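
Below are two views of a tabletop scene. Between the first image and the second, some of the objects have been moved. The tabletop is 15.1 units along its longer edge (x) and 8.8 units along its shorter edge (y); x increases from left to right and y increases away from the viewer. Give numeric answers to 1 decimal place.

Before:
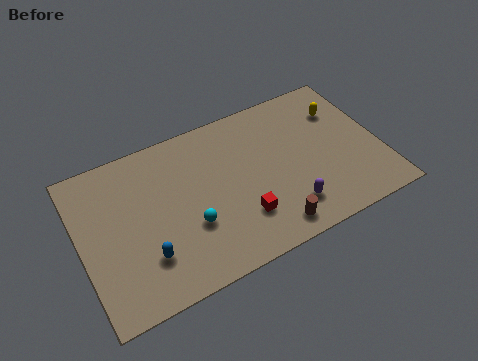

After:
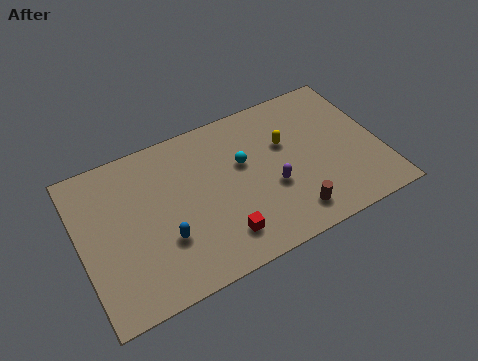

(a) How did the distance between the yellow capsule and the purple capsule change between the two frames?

-3.2

Before: roughly 5.6 units apart; after: 2.4. That's 3.2 units closer together.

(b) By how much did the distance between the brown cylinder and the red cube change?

+1.7

They were about 1.8 units apart before and 3.5 after — 1.7 units further apart.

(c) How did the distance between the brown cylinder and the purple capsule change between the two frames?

+0.8

The distance was about 1.2 in the first image and 2.0 in the second, so they moved 0.8 units further apart.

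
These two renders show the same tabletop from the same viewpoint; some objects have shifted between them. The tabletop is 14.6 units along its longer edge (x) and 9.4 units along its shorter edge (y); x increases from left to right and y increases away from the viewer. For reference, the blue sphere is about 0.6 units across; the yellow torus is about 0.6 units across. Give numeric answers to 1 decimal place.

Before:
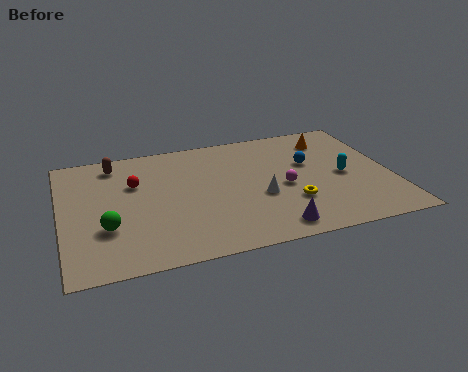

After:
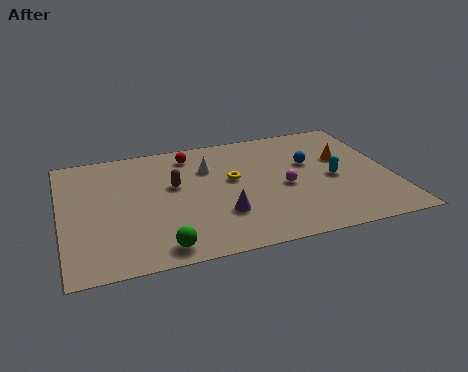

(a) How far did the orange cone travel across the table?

1.7

The orange cone moved from about (12.2, 7.5) to (12.6, 5.8), a distance of √(0.4² + 1.7²) ≈ 1.7.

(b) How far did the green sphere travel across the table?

3.0

The green sphere was near (1.9, 3.1) before and (4.1, 1.1) after, so it travelled √(2.2² + 2.0²) ≈ 3.0 units.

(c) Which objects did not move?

the magenta sphere and the blue sphere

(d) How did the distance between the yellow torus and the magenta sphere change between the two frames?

+1.2

Before: roughly 1.3 units apart; after: 2.5. That's 1.2 units further apart.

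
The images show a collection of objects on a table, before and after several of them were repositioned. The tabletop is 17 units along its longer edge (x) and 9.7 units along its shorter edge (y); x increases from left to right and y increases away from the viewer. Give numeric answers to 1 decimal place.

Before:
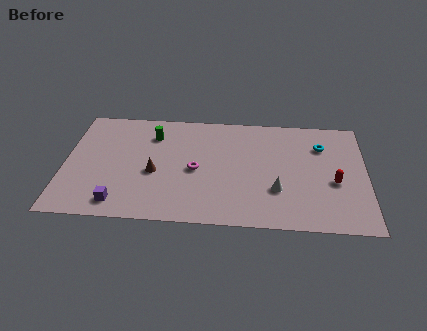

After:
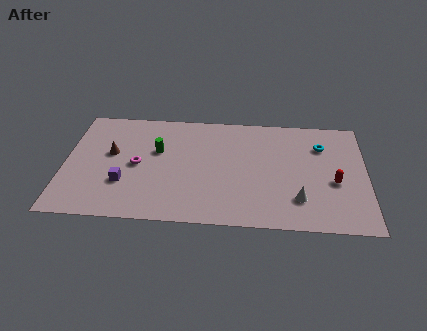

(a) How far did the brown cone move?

2.9

From (5.1, 4.1) to (2.6, 5.6), the brown cone covered √(2.5² + 1.5²) ≈ 2.9 units.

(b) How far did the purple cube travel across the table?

1.7

The purple cube moved from about (3.2, 1.4) to (3.4, 3.1), a distance of √(0.2² + 1.7²) ≈ 1.7.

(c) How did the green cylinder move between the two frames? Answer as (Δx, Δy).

(0.3, -1.4)

The green cylinder started near (4.9, 7.4) and ended near (5.2, 6.0).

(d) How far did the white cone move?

1.4

The white cone moved from about (12.0, 3.1) to (13.2, 2.4), a distance of √(1.2² + 0.7²) ≈ 1.4.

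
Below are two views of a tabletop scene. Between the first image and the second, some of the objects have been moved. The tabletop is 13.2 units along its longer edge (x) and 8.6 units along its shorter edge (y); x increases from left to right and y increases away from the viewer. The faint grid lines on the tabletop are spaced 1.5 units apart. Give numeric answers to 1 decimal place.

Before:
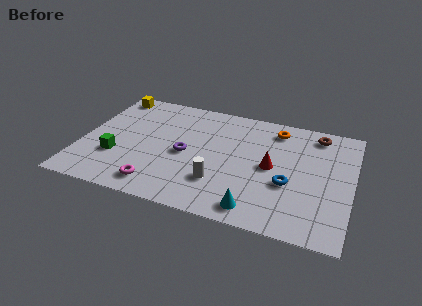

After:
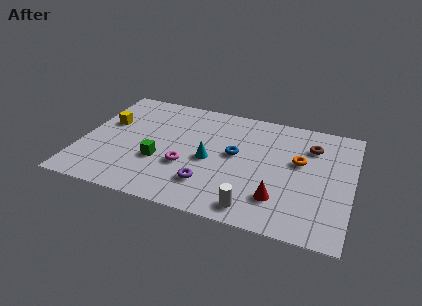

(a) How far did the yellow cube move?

2.3

The yellow cube moved from about (1.0, 7.6) to (1.1, 5.3), a distance of √(0.1² + 2.3²) ≈ 2.3.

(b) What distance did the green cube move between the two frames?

2.1

From (1.8, 2.8) to (3.9, 3.1), the green cube covered √(2.1² + 0.3²) ≈ 2.1 units.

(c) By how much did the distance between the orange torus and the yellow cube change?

+1.2

The distance was about 8.3 in the first image and 9.5 in the second, so they moved 1.2 units further apart.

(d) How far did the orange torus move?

2.5

The orange torus moved from about (9.3, 7.2) to (10.6, 5.1), a distance of √(1.3² + 2.1²) ≈ 2.5.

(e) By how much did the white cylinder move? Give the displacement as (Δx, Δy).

(1.8, -1.3)

The white cylinder started near (6.9, 2.4) and ended near (8.7, 1.1).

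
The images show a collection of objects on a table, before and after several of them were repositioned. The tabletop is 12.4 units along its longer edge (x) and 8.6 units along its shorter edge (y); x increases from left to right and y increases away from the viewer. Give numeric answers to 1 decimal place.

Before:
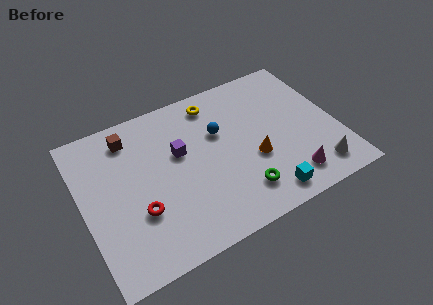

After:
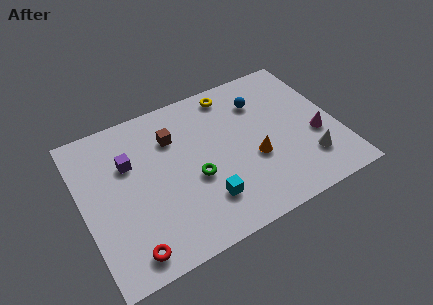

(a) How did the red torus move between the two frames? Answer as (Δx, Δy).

(-0.7, -1.8)

From the two frames, the red torus sits at roughly (2.5, 2.9) before and (1.8, 1.1) after.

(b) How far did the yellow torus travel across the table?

0.9

The yellow torus was near (6.8, 7.3) before and (7.7, 7.5) after, so it travelled √(0.9² + 0.2²) ≈ 0.9 units.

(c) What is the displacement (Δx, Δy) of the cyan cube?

(-2.8, 1.0)

The cyan cube was at about (8.4, 1.1) and moved to about (5.6, 2.1).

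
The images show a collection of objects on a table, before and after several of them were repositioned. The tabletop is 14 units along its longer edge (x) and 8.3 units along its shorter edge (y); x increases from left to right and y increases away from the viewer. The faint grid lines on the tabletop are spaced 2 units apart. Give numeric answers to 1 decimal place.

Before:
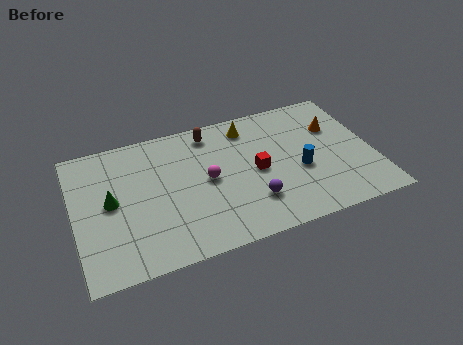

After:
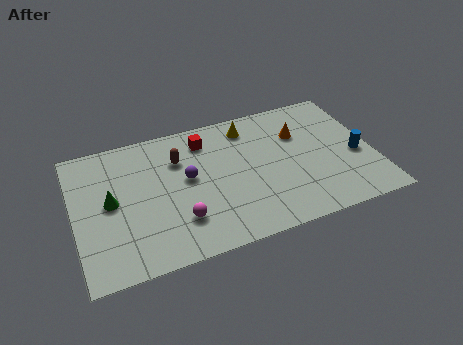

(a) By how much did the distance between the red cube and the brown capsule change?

-2.1

The distance was about 3.6 in the first image and 1.5 in the second, so they moved 2.1 units closer together.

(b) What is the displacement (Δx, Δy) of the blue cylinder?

(2.7, 0.1)

From the two frames, the blue cylinder sits at roughly (10.5, 3.4) before and (13.2, 3.5) after.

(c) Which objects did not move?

the yellow cone and the green cone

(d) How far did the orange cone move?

1.7

The orange cone was near (12.4, 5.6) before and (10.7, 5.7) after, so it travelled √(1.7² + 0.1²) ≈ 1.7 units.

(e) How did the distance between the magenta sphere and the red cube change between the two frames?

+2.5

They were about 2.3 units apart before and 4.8 after — 2.5 units further apart.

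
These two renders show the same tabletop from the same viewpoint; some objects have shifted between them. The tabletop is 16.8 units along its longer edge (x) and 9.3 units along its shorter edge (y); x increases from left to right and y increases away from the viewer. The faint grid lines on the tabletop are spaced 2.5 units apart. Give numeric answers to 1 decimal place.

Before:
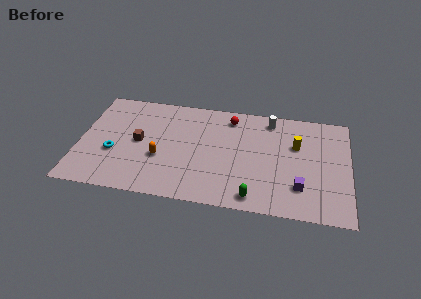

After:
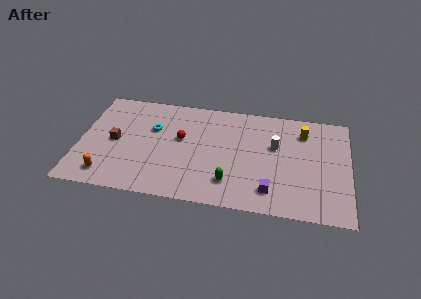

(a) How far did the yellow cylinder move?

1.3

The yellow cylinder was near (13.5, 6.0) before and (13.9, 7.2) after, so it travelled √(0.4² + 1.2²) ≈ 1.3 units.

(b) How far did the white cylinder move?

2.3

The white cylinder was near (11.8, 8.0) before and (12.2, 5.7) after, so it travelled √(0.4² + 2.3²) ≈ 2.3 units.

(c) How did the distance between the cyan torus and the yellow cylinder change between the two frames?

-2.1

Before: roughly 11.6 units apart; after: 9.5. That's 2.1 units closer together.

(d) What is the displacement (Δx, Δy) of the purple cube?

(-1.8, -0.6)

The purple cube was at about (13.8, 2.4) and moved to about (12.0, 1.8).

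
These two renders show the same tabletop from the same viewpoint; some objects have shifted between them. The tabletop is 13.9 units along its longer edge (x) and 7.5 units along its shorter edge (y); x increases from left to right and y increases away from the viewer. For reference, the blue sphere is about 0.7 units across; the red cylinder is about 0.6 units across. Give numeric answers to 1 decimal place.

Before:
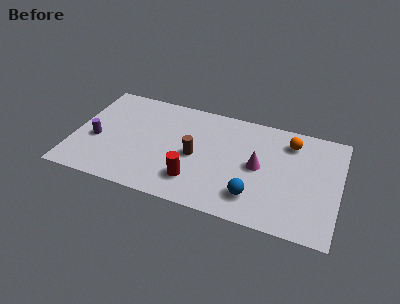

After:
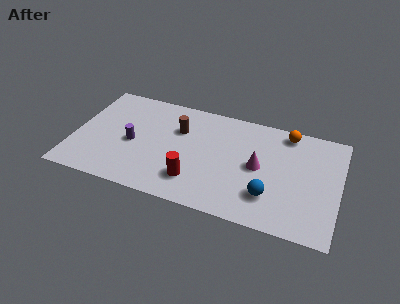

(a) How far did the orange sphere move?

0.6

From (11.2, 6.0) to (11.0, 6.6), the orange sphere covered √(0.2² + 0.6²) ≈ 0.6 units.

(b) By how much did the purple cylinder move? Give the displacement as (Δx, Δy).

(1.9, 0.3)

The purple cylinder started near (1.2, 3.1) and ended near (3.1, 3.4).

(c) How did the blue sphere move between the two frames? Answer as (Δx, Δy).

(0.8, 0.3)

From the two frames, the blue sphere sits at roughly (9.6, 1.7) before and (10.4, 2.0) after.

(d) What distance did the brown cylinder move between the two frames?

1.9

The brown cylinder moved from about (6.4, 3.5) to (5.4, 5.1), a distance of √(1.0² + 1.6²) ≈ 1.9.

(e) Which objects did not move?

the red cylinder and the magenta cone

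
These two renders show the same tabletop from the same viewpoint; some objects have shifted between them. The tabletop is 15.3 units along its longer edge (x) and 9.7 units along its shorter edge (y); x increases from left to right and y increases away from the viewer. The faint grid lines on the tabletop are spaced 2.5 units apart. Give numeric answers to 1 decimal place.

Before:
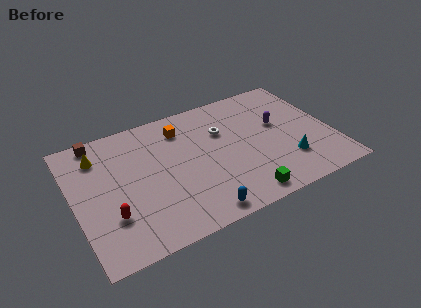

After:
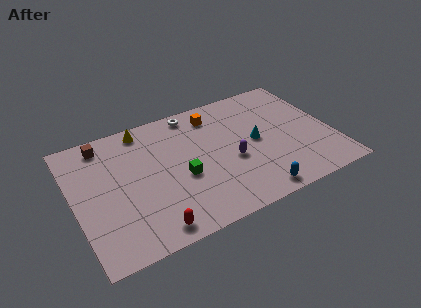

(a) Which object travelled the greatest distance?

the green cube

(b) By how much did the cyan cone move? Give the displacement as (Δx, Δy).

(-1.6, 2.3)

The cyan cone was at about (12.4, 2.6) and moved to about (10.8, 4.9).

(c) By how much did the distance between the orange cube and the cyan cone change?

-3.9

The distance was about 7.6 in the first image and 3.7 in the second, so they moved 3.9 units closer together.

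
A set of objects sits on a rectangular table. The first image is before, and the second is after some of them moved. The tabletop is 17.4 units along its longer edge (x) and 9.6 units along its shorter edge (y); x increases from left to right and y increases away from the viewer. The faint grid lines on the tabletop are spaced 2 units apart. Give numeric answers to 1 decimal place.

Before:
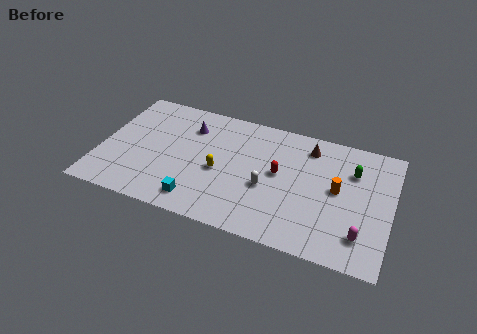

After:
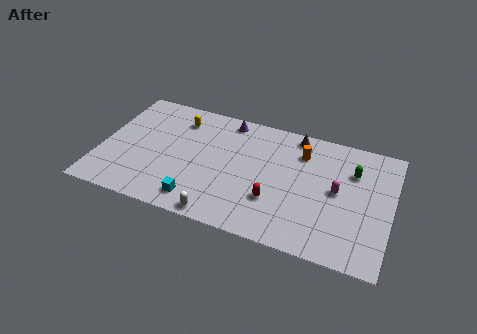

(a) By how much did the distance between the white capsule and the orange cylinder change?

+3.5

Before: roughly 4.3 units apart; after: 7.8. That's 3.5 units further apart.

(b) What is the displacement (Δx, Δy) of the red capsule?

(-0.1, -2.2)

The red capsule started near (10.7, 5.2) and ended near (10.6, 3.0).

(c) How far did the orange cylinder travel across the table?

3.2

From (14.2, 5.1) to (11.9, 7.3), the orange cylinder covered √(2.3² + 2.2²) ≈ 3.2 units.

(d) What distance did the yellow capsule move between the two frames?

4.4

From (7.2, 4.2) to (4.4, 7.6), the yellow capsule covered √(2.8² + 3.4²) ≈ 4.4 units.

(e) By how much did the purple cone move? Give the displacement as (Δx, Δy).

(2.2, 1.3)

The purple cone started near (5.1, 7.2) and ended near (7.3, 8.5).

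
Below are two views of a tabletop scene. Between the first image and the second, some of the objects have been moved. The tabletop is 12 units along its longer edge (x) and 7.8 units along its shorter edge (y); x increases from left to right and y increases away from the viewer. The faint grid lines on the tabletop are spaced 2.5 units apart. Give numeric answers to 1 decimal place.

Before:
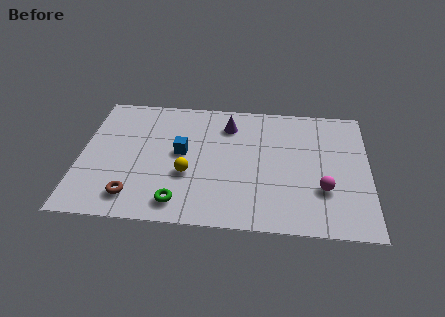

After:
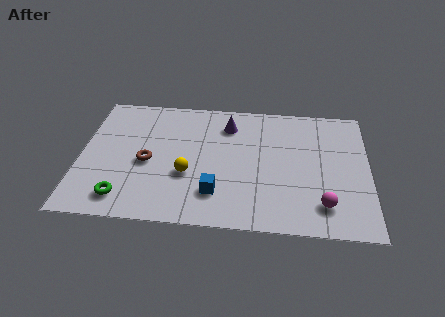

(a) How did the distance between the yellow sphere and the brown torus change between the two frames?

-0.9

Before: roughly 2.7 units apart; after: 1.8. That's 0.9 units closer together.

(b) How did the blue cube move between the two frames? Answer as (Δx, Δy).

(1.5, -2.3)

The blue cube started near (4.2, 4.2) and ended near (5.7, 1.9).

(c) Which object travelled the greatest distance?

the blue cube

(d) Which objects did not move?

the purple cone and the yellow sphere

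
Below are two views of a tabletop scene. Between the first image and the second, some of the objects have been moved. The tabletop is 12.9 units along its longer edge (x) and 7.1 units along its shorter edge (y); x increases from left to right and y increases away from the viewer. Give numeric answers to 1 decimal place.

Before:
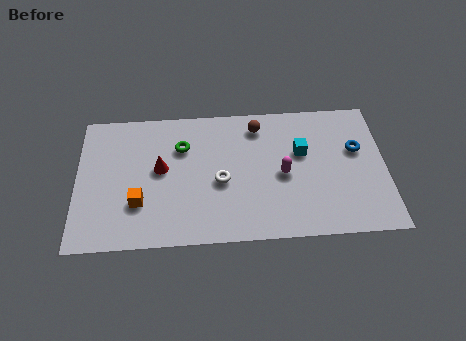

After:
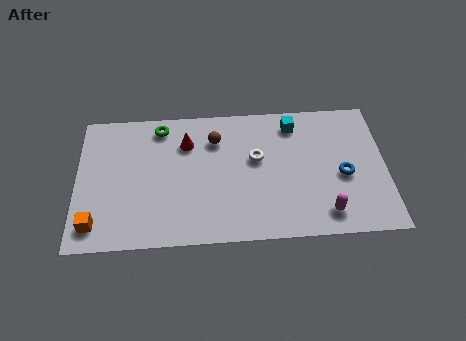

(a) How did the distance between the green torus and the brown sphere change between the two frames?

-0.9

They were about 3.3 units apart before and 2.4 after — 0.9 units closer together.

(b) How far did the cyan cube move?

1.5

The cyan cube was near (9.4, 4.4) before and (9.1, 5.9) after, so it travelled √(0.3² + 1.5²) ≈ 1.5 units.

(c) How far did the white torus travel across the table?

1.9

The white torus moved from about (6.0, 3.1) to (7.5, 4.2), a distance of √(1.5² + 1.1²) ≈ 1.9.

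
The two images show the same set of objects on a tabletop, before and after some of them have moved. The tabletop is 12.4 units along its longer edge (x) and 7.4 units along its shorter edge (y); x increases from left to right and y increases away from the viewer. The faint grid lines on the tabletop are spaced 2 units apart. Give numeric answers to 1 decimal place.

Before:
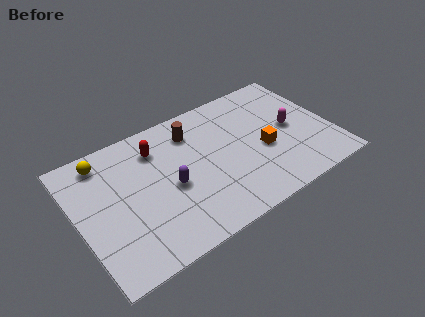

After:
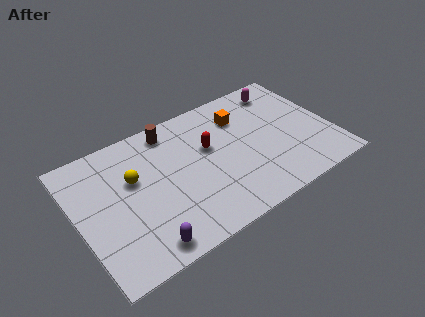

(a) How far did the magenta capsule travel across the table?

2.5

The magenta capsule was near (10.5, 3.7) before and (10.5, 6.2) after, so it travelled √(0.0² + 2.5²) ≈ 2.5 units.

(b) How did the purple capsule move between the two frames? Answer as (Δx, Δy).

(-1.7, -2.4)

The purple capsule was at about (4.4, 3.3) and moved to about (2.7, 0.9).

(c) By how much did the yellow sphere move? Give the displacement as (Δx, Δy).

(1.2, -1.7)

The yellow sphere started near (1.6, 6.3) and ended near (2.8, 4.6).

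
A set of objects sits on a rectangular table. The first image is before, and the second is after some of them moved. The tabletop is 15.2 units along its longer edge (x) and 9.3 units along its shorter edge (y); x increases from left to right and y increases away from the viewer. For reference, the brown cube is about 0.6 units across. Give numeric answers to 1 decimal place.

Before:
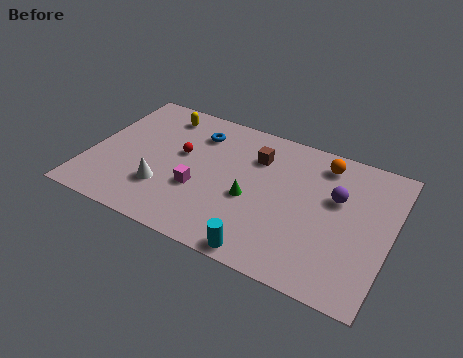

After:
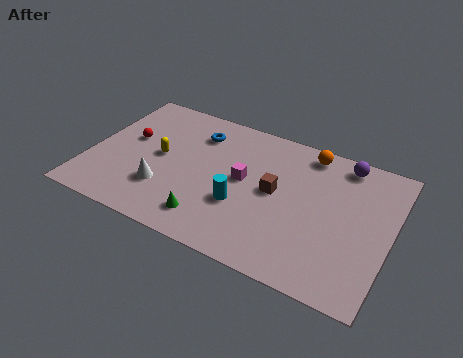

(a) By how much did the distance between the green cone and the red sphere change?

+1.9

Before: roughly 4.1 units apart; after: 6.0. That's 1.9 units further apart.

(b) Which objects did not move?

the white cone and the blue torus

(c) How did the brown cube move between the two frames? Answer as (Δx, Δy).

(1.2, -1.9)

The brown cube started near (8.2, 6.8) and ended near (9.4, 4.9).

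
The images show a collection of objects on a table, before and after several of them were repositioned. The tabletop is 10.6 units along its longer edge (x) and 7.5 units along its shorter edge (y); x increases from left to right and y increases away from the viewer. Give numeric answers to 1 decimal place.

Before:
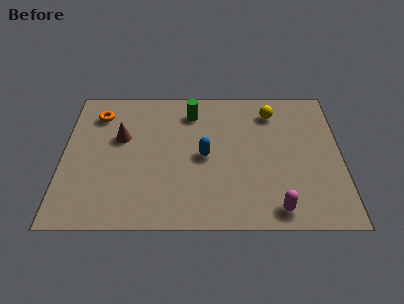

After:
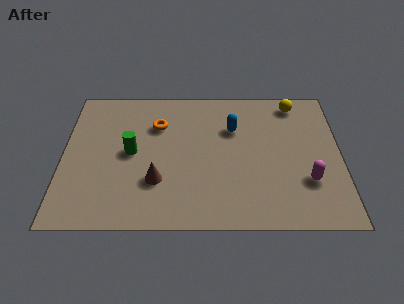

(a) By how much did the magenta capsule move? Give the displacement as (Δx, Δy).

(1.2, 1.4)

The magenta capsule started near (8.1, 0.9) and ended near (9.3, 2.3).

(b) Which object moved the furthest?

the green cylinder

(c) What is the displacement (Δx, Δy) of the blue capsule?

(1.1, 1.5)

The blue capsule started near (5.4, 3.6) and ended near (6.5, 5.1).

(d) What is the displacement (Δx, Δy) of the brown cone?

(1.4, -2.3)

From the two frames, the brown cone sits at roughly (2.2, 4.6) before and (3.6, 2.3) after.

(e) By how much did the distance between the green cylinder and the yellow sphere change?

+3.8

Before: roughly 3.1 units apart; after: 6.9. That's 3.8 units further apart.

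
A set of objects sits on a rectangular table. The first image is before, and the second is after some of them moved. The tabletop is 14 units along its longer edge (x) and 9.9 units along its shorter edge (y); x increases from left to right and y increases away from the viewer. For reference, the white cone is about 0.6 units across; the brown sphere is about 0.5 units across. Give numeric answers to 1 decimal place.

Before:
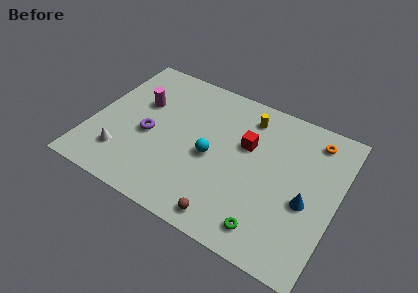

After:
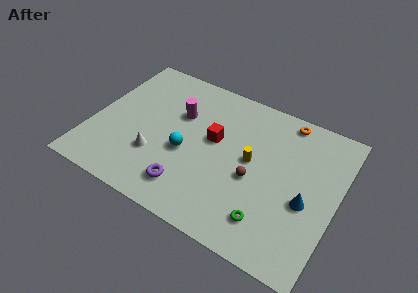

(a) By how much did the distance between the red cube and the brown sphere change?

-2.2

The distance was about 5.1 in the first image and 2.9 in the second, so they moved 2.2 units closer together.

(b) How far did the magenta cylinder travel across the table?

2.2

From (2.5, 6.3) to (4.7, 6.5), the magenta cylinder covered √(2.2² + 0.2²) ≈ 2.2 units.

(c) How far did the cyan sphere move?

1.5

The cyan sphere was near (6.9, 4.5) before and (5.5, 4.1) after, so it travelled √(1.4² + 0.4²) ≈ 1.5 units.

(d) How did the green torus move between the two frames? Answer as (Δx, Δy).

(0.0, 0.5)

The green torus was at about (10.6, 1.5) and moved to about (10.6, 2.0).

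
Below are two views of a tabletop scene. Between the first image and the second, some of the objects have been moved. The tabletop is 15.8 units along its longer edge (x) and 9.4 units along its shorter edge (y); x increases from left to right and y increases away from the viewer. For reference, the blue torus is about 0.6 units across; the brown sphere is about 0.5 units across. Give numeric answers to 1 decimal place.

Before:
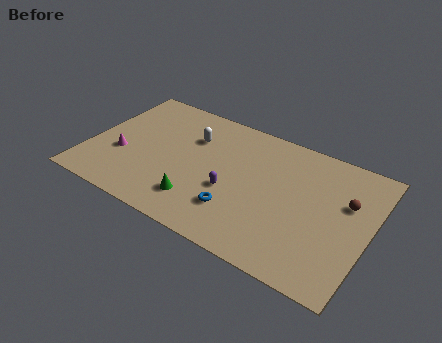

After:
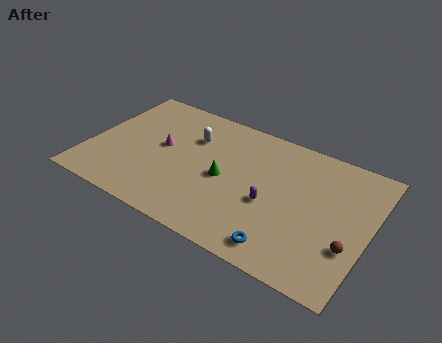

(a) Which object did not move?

the white capsule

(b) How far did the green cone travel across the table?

2.5

The green cone moved from about (6.6, 2.1) to (7.7, 4.4), a distance of √(1.1² + 2.3²) ≈ 2.5.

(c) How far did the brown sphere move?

2.9

The brown sphere moved from about (14.4, 6.0) to (14.9, 3.1), a distance of √(0.5² + 2.9²) ≈ 2.9.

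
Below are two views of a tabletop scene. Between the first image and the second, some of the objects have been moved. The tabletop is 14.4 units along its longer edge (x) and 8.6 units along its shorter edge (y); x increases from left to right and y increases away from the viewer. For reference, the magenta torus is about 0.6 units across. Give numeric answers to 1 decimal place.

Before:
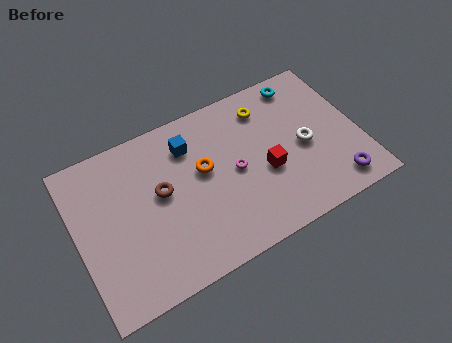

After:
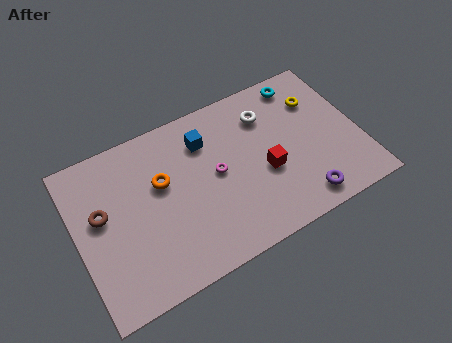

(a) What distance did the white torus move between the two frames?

3.0

The white torus moved from about (11.6, 4.0) to (10.0, 6.5), a distance of √(1.6² + 2.5²) ≈ 3.0.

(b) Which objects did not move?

the red cube and the cyan torus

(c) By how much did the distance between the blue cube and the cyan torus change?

-0.8

The distance was about 6.1 in the first image and 5.3 in the second, so they moved 0.8 units closer together.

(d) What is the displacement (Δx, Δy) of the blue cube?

(0.8, -0.1)

The blue cube was at about (6.0, 6.6) and moved to about (6.8, 6.5).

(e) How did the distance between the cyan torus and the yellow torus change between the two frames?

-0.7

The distance was about 2.1 in the first image and 1.4 in the second, so they moved 0.7 units closer together.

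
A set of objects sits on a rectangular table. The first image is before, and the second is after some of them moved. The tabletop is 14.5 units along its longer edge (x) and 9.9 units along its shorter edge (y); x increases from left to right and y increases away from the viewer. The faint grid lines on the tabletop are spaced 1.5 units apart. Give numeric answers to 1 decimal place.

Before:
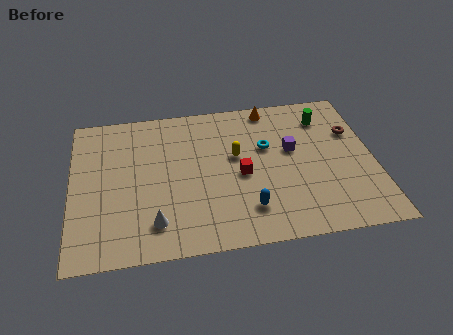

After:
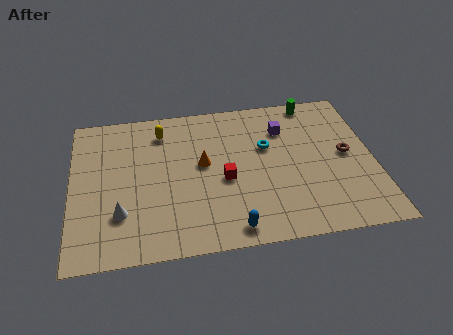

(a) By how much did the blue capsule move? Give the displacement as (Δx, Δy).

(-0.8, -1.1)

The blue capsule started near (8.3, 2.2) and ended near (7.5, 1.1).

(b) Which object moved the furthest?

the orange cone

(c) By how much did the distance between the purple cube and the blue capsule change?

+2.5

They were about 4.3 units apart before and 6.8 after — 2.5 units further apart.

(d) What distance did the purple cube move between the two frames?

1.5

The purple cube moved from about (10.6, 5.8) to (10.3, 7.3), a distance of √(0.3² + 1.5²) ≈ 1.5.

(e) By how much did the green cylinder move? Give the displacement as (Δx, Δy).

(-0.5, 1.2)

From the two frames, the green cylinder sits at roughly (12.3, 7.8) before and (11.8, 9.0) after.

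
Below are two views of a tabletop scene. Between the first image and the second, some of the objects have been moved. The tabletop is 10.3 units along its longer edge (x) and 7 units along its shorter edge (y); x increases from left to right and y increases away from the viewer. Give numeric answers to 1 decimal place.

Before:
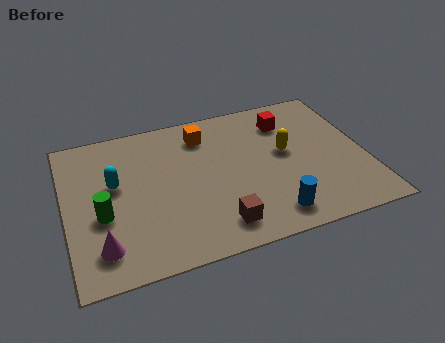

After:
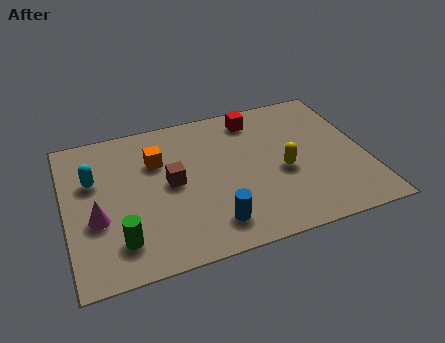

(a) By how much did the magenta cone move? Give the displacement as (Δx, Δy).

(-0.1, 1.3)

From the two frames, the magenta cone sits at roughly (1.1, 1.4) before and (1.0, 2.7) after.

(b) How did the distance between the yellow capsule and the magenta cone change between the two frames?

-0.6

They were about 7.0 units apart before and 6.4 after — 0.6 units closer together.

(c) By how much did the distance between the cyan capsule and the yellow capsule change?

+0.7

Before: roughly 5.9 units apart; after: 6.6. That's 0.7 units further apart.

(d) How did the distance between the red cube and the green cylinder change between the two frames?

-0.4

The distance was about 7.1 in the first image and 6.7 in the second, so they moved 0.4 units closer together.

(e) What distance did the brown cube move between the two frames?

2.8

The brown cube was near (5.0, 1.2) before and (3.6, 3.6) after, so it travelled √(1.4² + 2.4²) ≈ 2.8 units.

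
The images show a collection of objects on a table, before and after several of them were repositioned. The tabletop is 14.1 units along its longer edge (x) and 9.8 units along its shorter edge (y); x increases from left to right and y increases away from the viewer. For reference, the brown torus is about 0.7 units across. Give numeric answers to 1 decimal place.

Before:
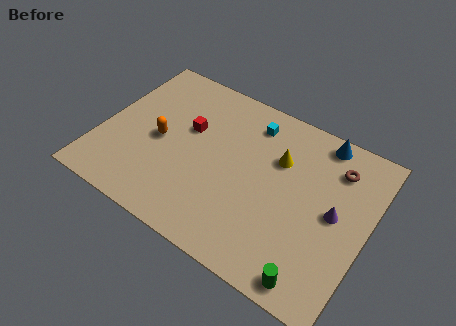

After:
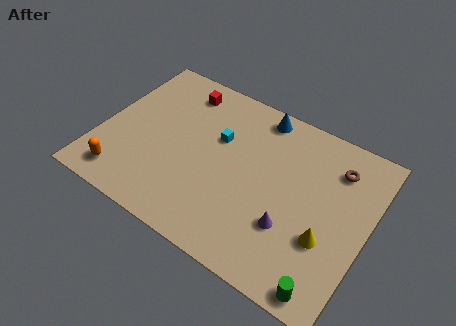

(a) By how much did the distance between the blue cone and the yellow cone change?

+4.0

Before: roughly 2.9 units apart; after: 6.9. That's 4.0 units further apart.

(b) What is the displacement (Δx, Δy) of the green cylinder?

(0.7, -0.1)

The green cylinder was at about (12.0, 1.0) and moved to about (12.7, 0.9).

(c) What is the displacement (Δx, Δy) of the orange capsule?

(-1.4, -3.1)

The orange capsule was at about (3.1, 4.6) and moved to about (1.7, 1.5).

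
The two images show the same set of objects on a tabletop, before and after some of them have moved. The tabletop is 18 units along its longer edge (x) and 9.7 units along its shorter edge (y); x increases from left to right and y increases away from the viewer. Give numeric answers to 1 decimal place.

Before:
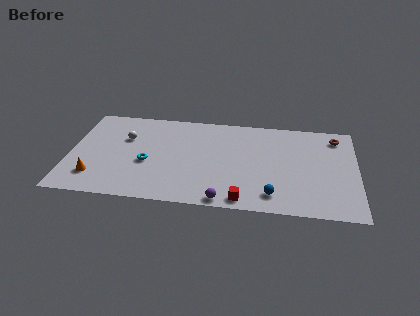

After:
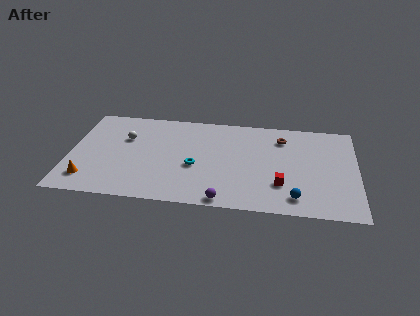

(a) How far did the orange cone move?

0.5

The orange cone was near (1.7, 2.2) before and (1.3, 1.9) after, so it travelled √(0.4² + 0.3²) ≈ 0.5 units.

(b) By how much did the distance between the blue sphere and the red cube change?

-0.4

The distance was about 1.9 in the first image and 1.5 in the second, so they moved 0.4 units closer together.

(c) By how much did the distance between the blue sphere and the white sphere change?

+1.3

They were about 10.5 units apart before and 11.8 after — 1.3 units further apart.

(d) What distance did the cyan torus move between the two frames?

3.0

The cyan torus moved from about (4.9, 4.0) to (7.9, 4.0), a distance of √(3.0² + 0.0²) ≈ 3.0.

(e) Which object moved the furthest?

the brown torus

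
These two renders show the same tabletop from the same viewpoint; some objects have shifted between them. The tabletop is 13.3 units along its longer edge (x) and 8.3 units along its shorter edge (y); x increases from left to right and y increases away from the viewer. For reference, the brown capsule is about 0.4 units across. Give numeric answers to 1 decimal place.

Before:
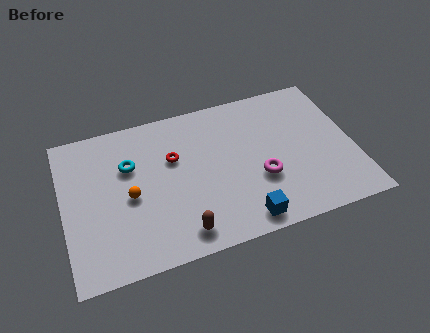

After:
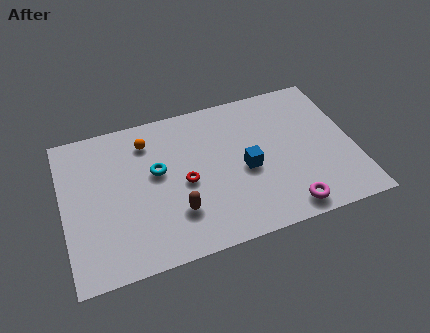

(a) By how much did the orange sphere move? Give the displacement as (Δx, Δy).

(1.0, 2.8)

The orange sphere started near (3.0, 3.8) and ended near (4.0, 6.6).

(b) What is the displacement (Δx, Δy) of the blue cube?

(0.4, 2.7)

The blue cube was at about (7.9, 1.0) and moved to about (8.3, 3.7).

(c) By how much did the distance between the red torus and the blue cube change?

-2.3

They were about 5.1 units apart before and 2.8 after — 2.3 units closer together.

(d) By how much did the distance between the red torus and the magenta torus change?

+0.8

The distance was about 4.4 in the first image and 5.2 in the second, so they moved 0.8 units further apart.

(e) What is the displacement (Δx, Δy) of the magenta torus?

(1.0, -2.0)

The magenta torus started near (8.9, 3.0) and ended near (9.9, 1.0).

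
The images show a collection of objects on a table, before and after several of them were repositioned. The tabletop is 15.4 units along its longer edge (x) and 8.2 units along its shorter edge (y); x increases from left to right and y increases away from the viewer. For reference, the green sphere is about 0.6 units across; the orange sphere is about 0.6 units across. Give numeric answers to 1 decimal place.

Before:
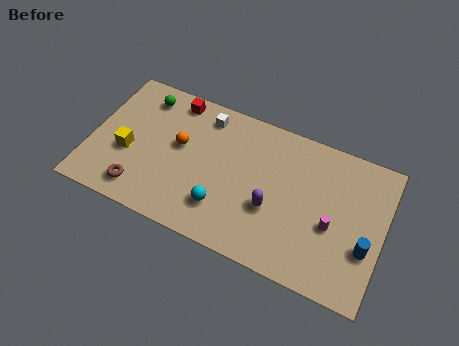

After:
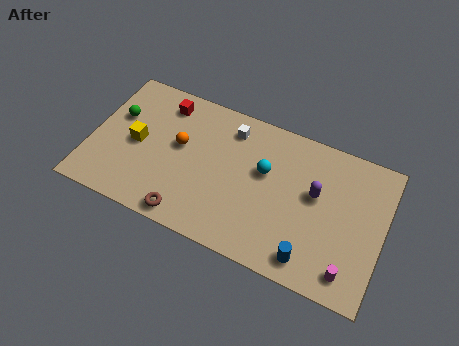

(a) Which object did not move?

the orange sphere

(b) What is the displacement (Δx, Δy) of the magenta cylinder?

(1.1, -2.1)

The magenta cylinder started near (12.8, 3.4) and ended near (13.9, 1.3).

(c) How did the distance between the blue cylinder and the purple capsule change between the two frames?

-1.3

The distance was about 4.9 in the first image and 3.6 in the second, so they moved 1.3 units closer together.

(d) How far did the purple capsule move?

2.7

The purple capsule was near (9.7, 3.1) before and (11.8, 4.8) after, so it travelled √(2.1² + 1.7²) ≈ 2.7 units.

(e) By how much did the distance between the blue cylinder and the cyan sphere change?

-2.7

Before: roughly 7.4 units apart; after: 4.7. That's 2.7 units closer together.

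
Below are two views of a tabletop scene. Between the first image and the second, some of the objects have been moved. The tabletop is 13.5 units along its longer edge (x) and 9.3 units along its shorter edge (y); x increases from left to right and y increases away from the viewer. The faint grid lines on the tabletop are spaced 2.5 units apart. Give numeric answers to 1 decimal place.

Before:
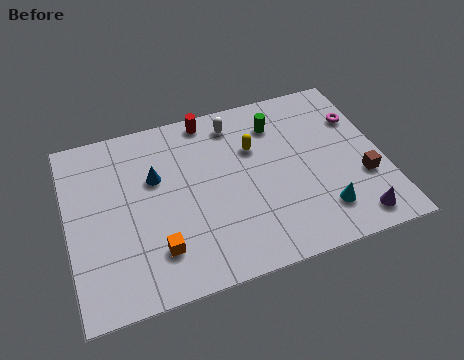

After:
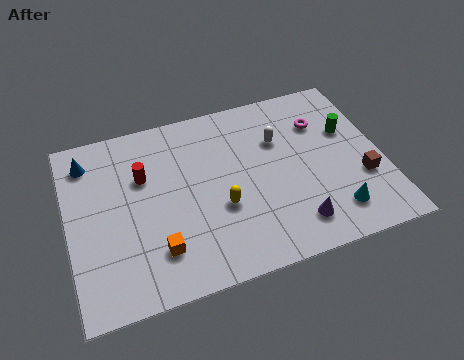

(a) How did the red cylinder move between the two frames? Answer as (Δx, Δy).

(-3.0, -2.3)

The red cylinder started near (6.3, 8.4) and ended near (3.3, 6.1).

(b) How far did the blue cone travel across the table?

3.3

The blue cone was near (3.8, 5.9) before and (1.0, 7.6) after, so it travelled √(2.8² + 1.7²) ≈ 3.3 units.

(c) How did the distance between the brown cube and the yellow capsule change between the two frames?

+0.8

The distance was about 5.3 in the first image and 6.1 in the second, so they moved 0.8 units further apart.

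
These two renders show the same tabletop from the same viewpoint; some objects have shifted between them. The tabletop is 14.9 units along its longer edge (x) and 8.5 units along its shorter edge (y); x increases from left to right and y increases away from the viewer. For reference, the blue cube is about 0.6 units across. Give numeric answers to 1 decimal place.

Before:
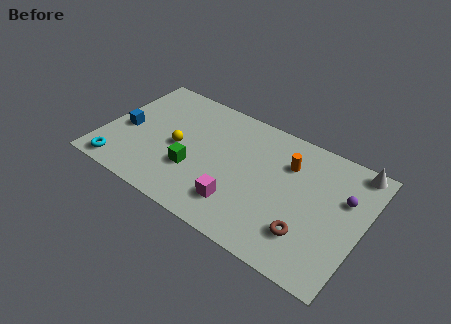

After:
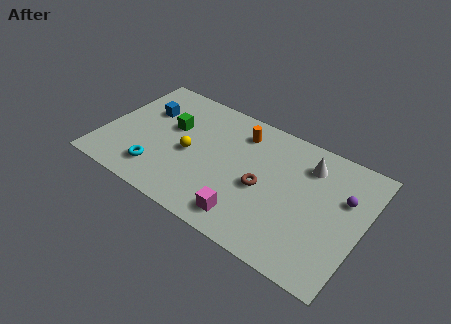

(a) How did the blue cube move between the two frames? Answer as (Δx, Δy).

(0.9, 1.9)

The blue cube was at about (1.2, 3.8) and moved to about (2.1, 5.7).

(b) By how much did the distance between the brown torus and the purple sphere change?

+1.0

Before: roughly 3.7 units apart; after: 4.7. That's 1.0 units further apart.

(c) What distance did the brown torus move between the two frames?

3.2

The brown torus was near (12.1, 2.2) before and (9.3, 3.8) after, so it travelled √(2.8² + 1.6²) ≈ 3.2 units.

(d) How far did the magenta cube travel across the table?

0.8

The magenta cube was near (8.2, 2.0) before and (8.8, 1.4) after, so it travelled √(0.6² + 0.6²) ≈ 0.8 units.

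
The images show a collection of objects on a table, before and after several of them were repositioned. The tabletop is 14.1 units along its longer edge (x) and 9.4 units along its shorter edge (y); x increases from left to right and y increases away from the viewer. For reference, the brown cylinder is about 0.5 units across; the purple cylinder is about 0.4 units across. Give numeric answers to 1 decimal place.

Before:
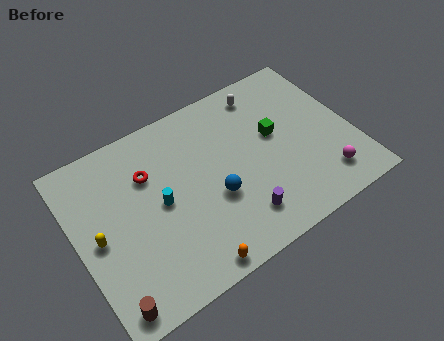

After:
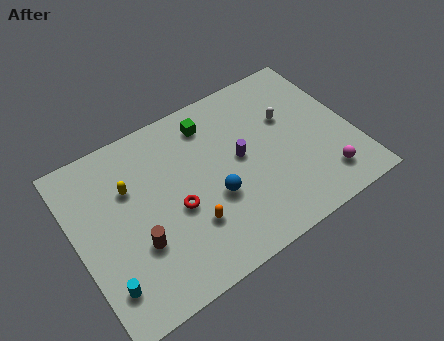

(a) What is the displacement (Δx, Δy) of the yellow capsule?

(1.9, 1.8)

The yellow capsule was at about (1.0, 4.5) and moved to about (2.9, 6.3).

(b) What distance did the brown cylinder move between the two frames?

2.8

The brown cylinder was near (1.0, 1.0) before and (2.8, 3.2) after, so it travelled √(1.8² + 2.2²) ≈ 2.8 units.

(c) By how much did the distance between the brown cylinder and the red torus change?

-4.0

They were about 6.2 units apart before and 2.2 after — 4.0 units closer together.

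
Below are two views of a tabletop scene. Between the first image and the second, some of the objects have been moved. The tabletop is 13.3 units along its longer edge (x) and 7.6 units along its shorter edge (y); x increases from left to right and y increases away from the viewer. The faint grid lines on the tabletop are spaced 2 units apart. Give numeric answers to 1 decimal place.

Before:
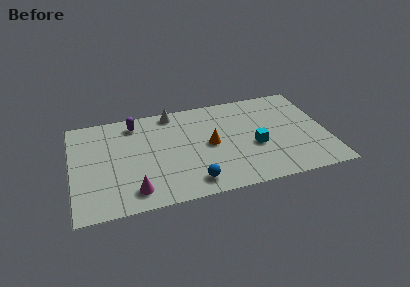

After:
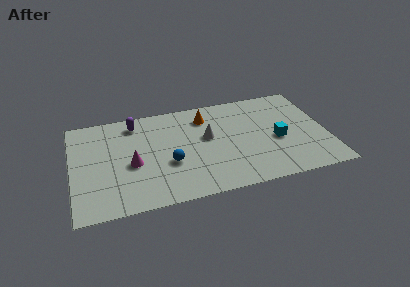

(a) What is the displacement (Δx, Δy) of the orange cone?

(-0.1, 2.2)

The orange cone started near (7.2, 3.8) and ended near (7.1, 6.0).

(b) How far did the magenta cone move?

2.0

From (3.1, 1.3) to (3.1, 3.3), the magenta cone covered √(0.0² + 2.0²) ≈ 2.0 units.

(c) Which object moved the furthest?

the white cone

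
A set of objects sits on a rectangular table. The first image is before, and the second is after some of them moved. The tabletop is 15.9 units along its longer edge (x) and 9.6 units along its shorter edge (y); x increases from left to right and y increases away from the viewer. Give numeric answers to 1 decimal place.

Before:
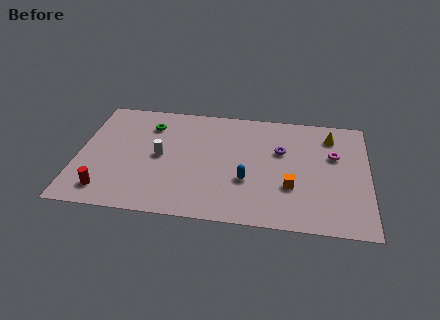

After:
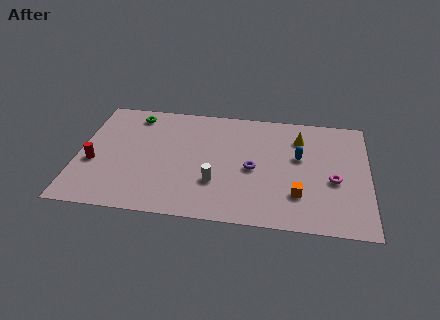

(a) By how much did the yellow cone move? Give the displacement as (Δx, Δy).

(-1.7, -0.4)

The yellow cone started near (13.8, 7.7) and ended near (12.1, 7.3).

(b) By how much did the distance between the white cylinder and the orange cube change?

-2.9

They were about 7.4 units apart before and 4.5 after — 2.9 units closer together.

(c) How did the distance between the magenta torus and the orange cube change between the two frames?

-1.3

They were about 3.7 units apart before and 2.4 after — 1.3 units closer together.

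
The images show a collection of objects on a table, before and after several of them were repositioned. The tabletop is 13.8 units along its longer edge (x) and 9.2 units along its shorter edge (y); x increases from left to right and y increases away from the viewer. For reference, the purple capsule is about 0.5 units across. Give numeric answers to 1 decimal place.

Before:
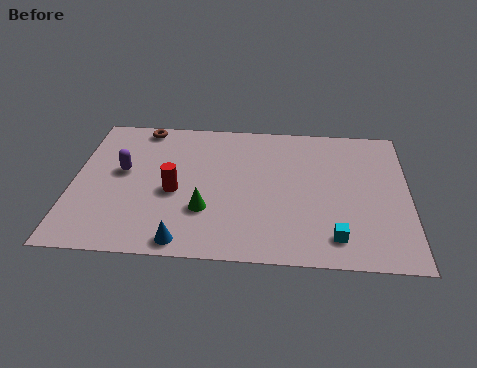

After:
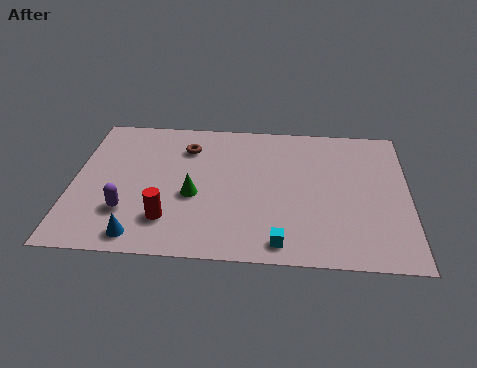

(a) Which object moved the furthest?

the purple capsule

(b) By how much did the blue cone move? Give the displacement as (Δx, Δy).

(-1.8, 0.2)

The blue cone started near (4.7, 0.9) and ended near (2.9, 1.1).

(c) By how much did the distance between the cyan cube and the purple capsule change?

-3.0

Before: roughly 9.5 units apart; after: 6.5. That's 3.0 units closer together.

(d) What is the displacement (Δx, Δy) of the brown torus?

(1.9, -1.3)

The brown torus started near (2.7, 8.3) and ended near (4.6, 7.0).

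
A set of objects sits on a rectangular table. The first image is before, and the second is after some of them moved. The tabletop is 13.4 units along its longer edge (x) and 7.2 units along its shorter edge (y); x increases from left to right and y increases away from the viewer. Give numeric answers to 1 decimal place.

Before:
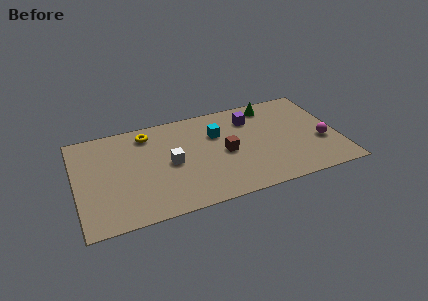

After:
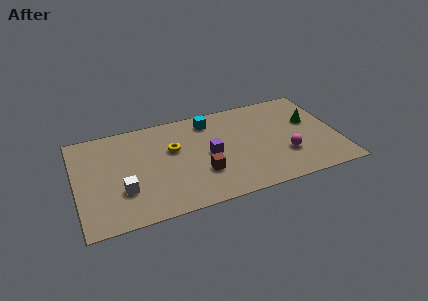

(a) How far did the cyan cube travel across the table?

1.1

The cyan cube moved from about (7.3, 4.9) to (7.0, 6.0), a distance of √(0.3² + 1.1²) ≈ 1.1.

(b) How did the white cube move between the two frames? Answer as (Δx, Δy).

(-2.5, -1.2)

The white cube started near (4.8, 3.5) and ended near (2.3, 2.3).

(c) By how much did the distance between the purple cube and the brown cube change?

-1.3

Before: roughly 2.6 units apart; after: 1.3. That's 1.3 units closer together.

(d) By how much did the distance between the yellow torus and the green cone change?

+0.7

Before: roughly 6.4 units apart; after: 7.1. That's 0.7 units further apart.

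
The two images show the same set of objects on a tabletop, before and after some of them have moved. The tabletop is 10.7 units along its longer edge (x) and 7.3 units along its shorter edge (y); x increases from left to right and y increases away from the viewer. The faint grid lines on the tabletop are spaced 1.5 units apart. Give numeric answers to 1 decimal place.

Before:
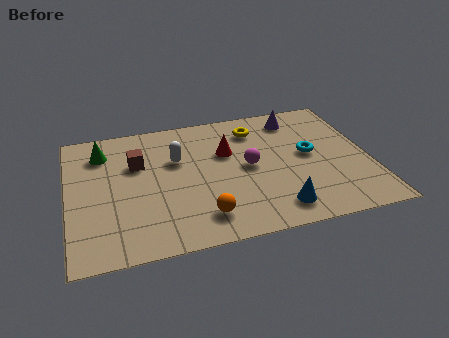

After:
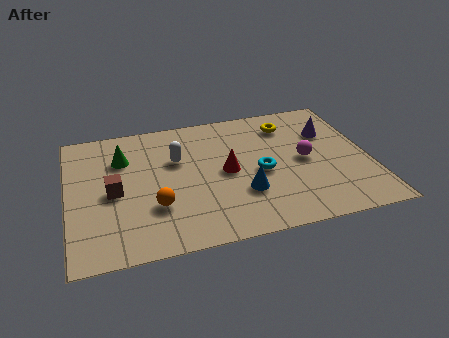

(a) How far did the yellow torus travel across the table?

1.2

The yellow torus moved from about (6.8, 5.8) to (8.0, 5.8), a distance of √(1.2² + 0.0²) ≈ 1.2.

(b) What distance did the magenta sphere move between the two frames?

2.0

From (6.4, 3.7) to (8.4, 3.6), the magenta sphere covered √(2.0² + 0.1²) ≈ 2.0 units.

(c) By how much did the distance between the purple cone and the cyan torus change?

+0.9

They were about 2.2 units apart before and 3.1 after — 0.9 units further apart.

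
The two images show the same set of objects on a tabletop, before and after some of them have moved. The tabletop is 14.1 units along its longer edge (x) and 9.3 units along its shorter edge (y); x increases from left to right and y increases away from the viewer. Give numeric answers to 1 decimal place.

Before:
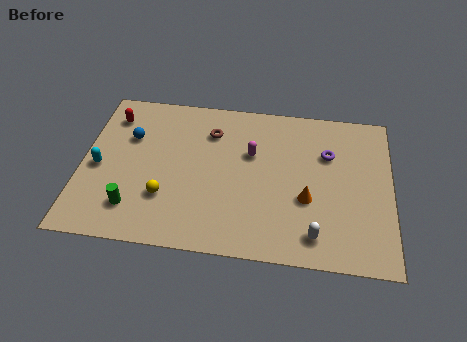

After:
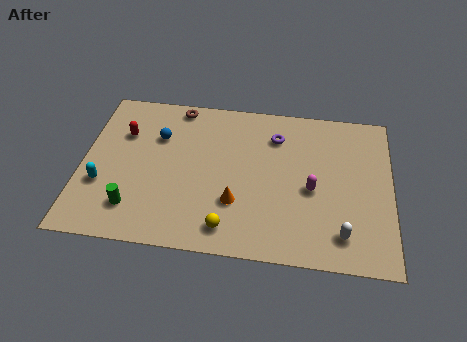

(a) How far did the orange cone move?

3.3

The orange cone moved from about (10.3, 3.5) to (7.1, 2.9), a distance of √(3.2² + 0.6²) ≈ 3.3.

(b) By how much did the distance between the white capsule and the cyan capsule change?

+0.7

They were about 10.3 units apart before and 11.0 after — 0.7 units further apart.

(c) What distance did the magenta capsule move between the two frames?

3.3

The magenta capsule was near (7.7, 5.9) before and (10.5, 4.1) after, so it travelled √(2.8² + 1.8²) ≈ 3.3 units.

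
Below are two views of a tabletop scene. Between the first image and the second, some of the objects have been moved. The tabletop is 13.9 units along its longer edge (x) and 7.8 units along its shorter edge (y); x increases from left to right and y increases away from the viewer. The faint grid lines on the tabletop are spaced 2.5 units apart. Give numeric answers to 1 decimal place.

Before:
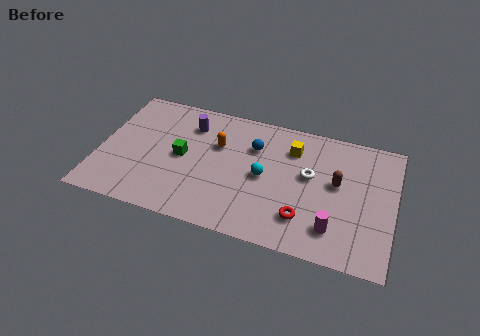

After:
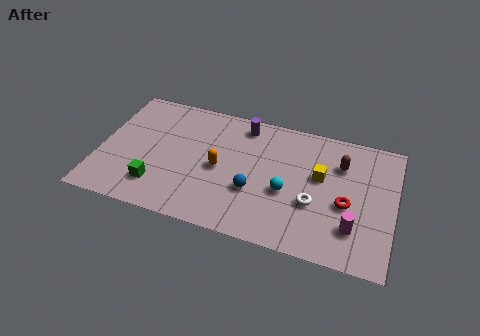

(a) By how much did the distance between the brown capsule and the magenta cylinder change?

+1.0

Before: roughly 2.7 units apart; after: 3.7. That's 1.0 units further apart.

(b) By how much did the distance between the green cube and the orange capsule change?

+1.4

Before: roughly 2.0 units apart; after: 3.4. That's 1.4 units further apart.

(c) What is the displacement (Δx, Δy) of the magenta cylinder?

(0.9, 0.3)

The magenta cylinder started near (11.2, 1.7) and ended near (12.1, 2.0).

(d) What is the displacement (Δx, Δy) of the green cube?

(-1.0, -2.1)

From the two frames, the green cube sits at roughly (3.9, 3.9) before and (2.9, 1.8) after.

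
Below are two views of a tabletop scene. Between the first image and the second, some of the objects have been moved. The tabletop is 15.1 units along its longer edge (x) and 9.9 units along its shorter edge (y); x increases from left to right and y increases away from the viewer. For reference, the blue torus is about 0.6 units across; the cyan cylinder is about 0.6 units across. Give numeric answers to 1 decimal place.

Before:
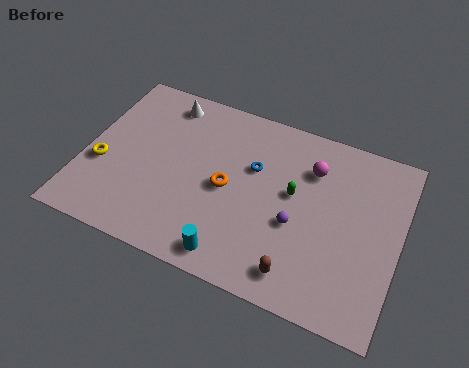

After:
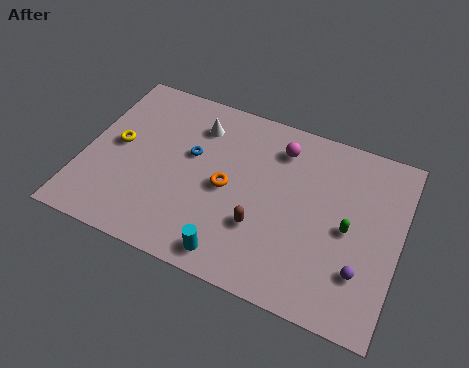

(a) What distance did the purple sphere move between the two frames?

3.5

From (10.3, 4.0) to (13.5, 2.7), the purple sphere covered √(3.2² + 1.3²) ≈ 3.5 units.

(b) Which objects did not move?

the cyan cylinder and the orange torus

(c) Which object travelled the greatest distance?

the purple sphere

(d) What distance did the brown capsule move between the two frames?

2.6

From (10.7, 1.5) to (8.7, 3.2), the brown capsule covered √(2.0² + 1.7²) ≈ 2.6 units.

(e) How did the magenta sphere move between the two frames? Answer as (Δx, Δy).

(-1.6, 0.6)

From the two frames, the magenta sphere sits at roughly (10.7, 7.3) before and (9.1, 7.9) after.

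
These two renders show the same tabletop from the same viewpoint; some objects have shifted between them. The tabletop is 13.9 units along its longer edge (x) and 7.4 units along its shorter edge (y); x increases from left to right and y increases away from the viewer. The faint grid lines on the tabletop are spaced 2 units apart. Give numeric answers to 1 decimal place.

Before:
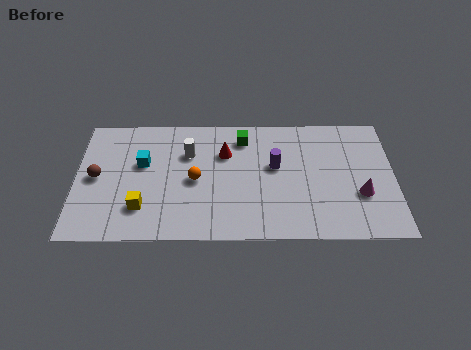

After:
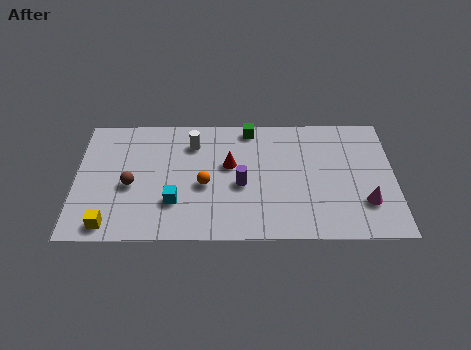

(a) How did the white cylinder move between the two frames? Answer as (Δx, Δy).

(0.2, 0.6)

The white cylinder started near (4.9, 5.1) and ended near (5.1, 5.7).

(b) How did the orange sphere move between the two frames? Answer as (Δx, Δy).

(0.4, -0.3)

From the two frames, the orange sphere sits at roughly (5.2, 3.5) before and (5.6, 3.2) after.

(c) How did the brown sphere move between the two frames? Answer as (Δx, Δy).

(1.5, -0.5)

The brown sphere was at about (0.9, 3.7) and moved to about (2.4, 3.2).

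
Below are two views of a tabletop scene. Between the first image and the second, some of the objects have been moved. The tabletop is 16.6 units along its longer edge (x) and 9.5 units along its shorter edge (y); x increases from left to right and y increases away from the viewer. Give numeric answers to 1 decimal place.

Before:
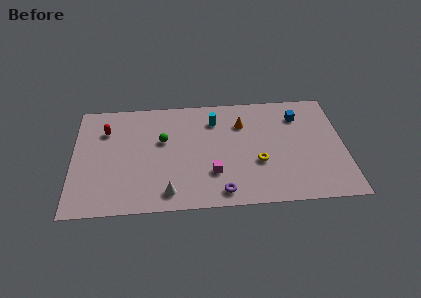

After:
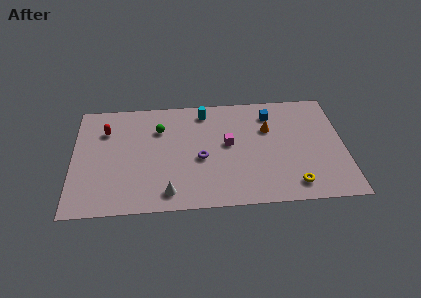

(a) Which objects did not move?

the white cone and the red capsule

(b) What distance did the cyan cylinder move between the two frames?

1.0

From (8.7, 7.3) to (8.1, 8.1), the cyan cylinder covered √(0.6² + 0.8²) ≈ 1.0 units.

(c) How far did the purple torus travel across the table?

3.1

The purple torus moved from about (9.0, 1.2) to (7.8, 4.1), a distance of √(1.2² + 2.9²) ≈ 3.1.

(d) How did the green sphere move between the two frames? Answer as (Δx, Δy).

(-0.2, 1.0)

From the two frames, the green sphere sits at roughly (5.5, 5.8) before and (5.3, 6.8) after.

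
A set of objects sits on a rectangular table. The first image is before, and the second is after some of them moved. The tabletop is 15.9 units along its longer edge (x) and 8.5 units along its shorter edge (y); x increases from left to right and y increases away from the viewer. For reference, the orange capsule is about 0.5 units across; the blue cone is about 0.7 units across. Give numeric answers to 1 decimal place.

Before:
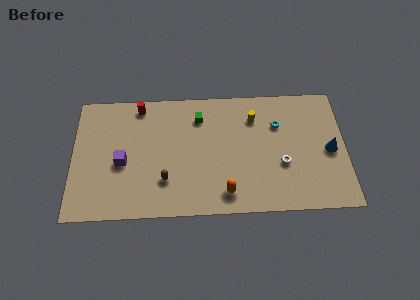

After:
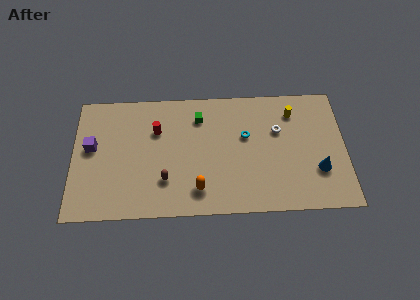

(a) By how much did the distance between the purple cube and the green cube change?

+1.2

The distance was about 5.4 in the first image and 6.6 in the second, so they moved 1.2 units further apart.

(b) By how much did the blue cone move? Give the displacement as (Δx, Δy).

(-0.7, -1.3)

The blue cone was at about (15.0, 4.0) and moved to about (14.3, 2.7).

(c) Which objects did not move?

the brown capsule and the green cube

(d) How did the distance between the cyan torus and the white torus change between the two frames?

-0.8

They were about 2.7 units apart before and 1.9 after — 0.8 units closer together.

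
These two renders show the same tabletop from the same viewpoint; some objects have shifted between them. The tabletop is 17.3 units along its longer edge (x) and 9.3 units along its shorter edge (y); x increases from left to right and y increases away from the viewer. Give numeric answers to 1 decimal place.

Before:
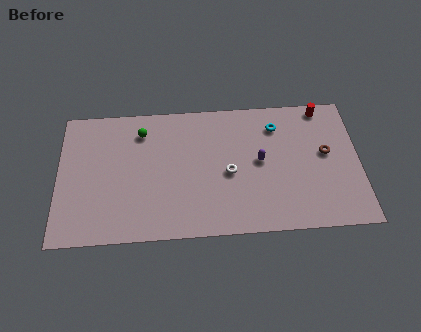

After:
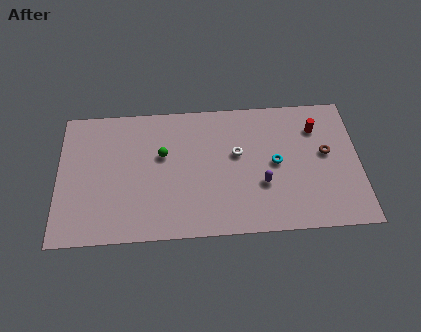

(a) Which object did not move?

the brown torus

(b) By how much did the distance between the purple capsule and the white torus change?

+0.7

Before: roughly 1.9 units apart; after: 2.6. That's 0.7 units further apart.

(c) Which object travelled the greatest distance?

the cyan torus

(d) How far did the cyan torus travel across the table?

2.6

From (12.6, 7.3) to (12.5, 4.7), the cyan torus covered √(0.1² + 2.6²) ≈ 2.6 units.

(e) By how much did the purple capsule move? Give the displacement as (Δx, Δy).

(0.1, -1.6)

From the two frames, the purple capsule sits at roughly (11.6, 4.9) before and (11.7, 3.3) after.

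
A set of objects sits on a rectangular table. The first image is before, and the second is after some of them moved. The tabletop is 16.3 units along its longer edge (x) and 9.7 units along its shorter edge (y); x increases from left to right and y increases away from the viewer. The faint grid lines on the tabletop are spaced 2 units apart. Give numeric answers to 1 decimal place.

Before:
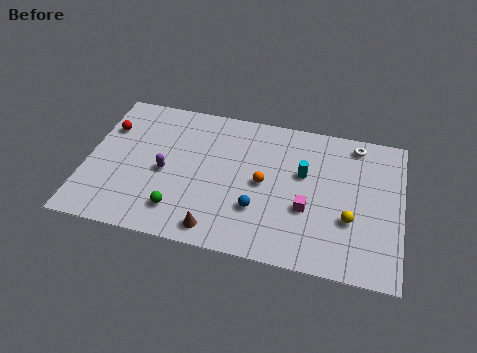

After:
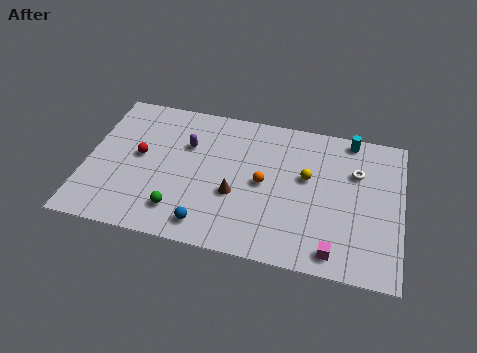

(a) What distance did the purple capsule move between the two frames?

2.3

The purple capsule moved from about (4.1, 4.4) to (5.1, 6.5), a distance of √(1.0² + 2.1²) ≈ 2.3.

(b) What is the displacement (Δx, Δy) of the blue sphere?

(-2.5, -1.6)

The blue sphere started near (9.0, 3.0) and ended near (6.5, 1.4).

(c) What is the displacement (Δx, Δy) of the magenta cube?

(1.5, -2.4)

The magenta cube was at about (11.5, 3.6) and moved to about (13.0, 1.2).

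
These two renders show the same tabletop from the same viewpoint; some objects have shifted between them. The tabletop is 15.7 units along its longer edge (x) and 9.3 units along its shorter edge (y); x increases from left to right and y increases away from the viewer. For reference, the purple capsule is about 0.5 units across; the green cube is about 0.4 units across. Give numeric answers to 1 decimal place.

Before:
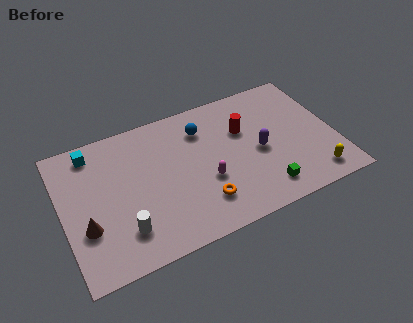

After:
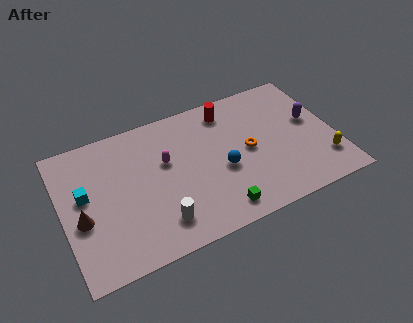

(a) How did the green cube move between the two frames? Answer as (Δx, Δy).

(-2.7, -0.3)

From the two frames, the green cube sits at roughly (11.2, 1.6) before and (8.5, 1.3) after.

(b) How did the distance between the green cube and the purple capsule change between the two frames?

+4.5

The distance was about 2.7 in the first image and 7.2 in the second, so they moved 4.5 units further apart.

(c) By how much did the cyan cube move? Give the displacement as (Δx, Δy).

(-0.7, -2.7)

The cyan cube started near (2.0, 8.0) and ended near (1.3, 5.3).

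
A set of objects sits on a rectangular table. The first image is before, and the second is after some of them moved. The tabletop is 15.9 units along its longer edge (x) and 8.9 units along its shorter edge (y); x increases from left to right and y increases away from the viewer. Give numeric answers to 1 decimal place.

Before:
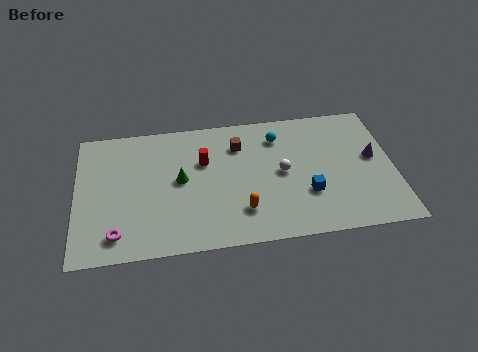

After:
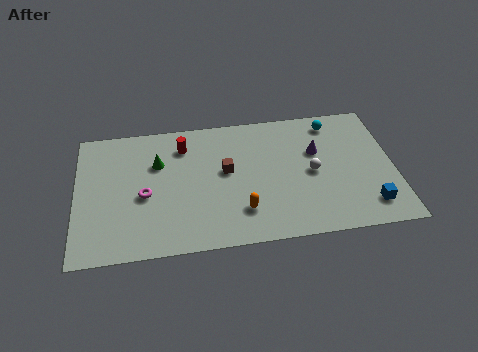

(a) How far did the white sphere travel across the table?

1.5

The white sphere moved from about (10.3, 4.5) to (11.8, 4.3), a distance of √(1.5² + 0.2²) ≈ 1.5.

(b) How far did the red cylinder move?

1.6

The red cylinder was near (6.4, 5.8) before and (5.4, 7.0) after, so it travelled √(1.0² + 1.2²) ≈ 1.6 units.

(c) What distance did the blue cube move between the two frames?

3.2

The blue cube was near (11.5, 2.9) before and (14.5, 1.7) after, so it travelled √(3.0² + 1.2²) ≈ 3.2 units.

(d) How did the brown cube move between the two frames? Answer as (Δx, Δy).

(-0.7, -1.7)

The brown cube started near (8.2, 6.7) and ended near (7.5, 5.0).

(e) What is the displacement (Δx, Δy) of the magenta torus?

(1.4, 2.4)

The magenta torus was at about (2.0, 1.5) and moved to about (3.4, 3.9).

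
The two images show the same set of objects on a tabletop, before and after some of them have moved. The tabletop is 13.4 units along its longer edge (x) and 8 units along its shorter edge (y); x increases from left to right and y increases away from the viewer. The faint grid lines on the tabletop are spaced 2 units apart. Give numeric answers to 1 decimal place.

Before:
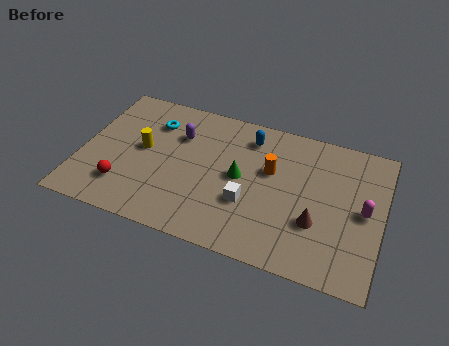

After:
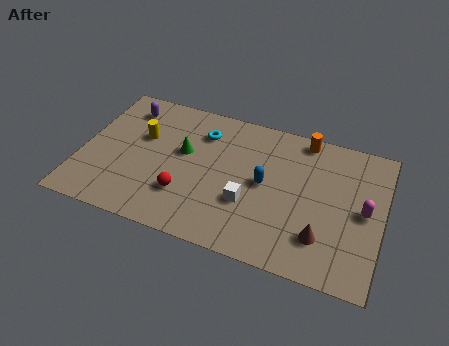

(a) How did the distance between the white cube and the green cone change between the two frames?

+2.2

The distance was about 1.4 in the first image and 3.6 in the second, so they moved 2.2 units further apart.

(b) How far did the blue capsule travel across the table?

2.6

The blue capsule was near (7.3, 6.5) before and (8.2, 4.1) after, so it travelled √(0.9² + 2.4²) ≈ 2.6 units.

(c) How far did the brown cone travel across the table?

0.8

From (10.6, 2.7) to (10.9, 2.0), the brown cone covered √(0.3² + 0.7²) ≈ 0.8 units.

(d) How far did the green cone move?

2.7

From (7.1, 4.1) to (4.5, 4.7), the green cone covered √(2.6² + 0.6²) ≈ 2.7 units.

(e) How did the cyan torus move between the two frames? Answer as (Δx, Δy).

(2.2, 0.1)

The cyan torus was at about (3.0, 6.0) and moved to about (5.2, 6.1).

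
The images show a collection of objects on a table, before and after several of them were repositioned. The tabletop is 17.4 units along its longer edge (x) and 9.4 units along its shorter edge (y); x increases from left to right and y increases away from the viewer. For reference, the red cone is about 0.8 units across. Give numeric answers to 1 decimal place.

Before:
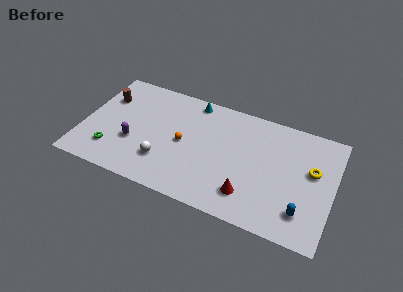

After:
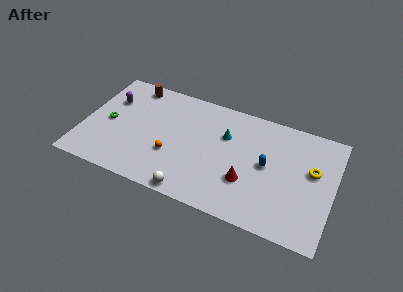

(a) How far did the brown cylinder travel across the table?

2.4

The brown cylinder was near (1.3, 6.6) before and (3.0, 8.3) after, so it travelled √(1.7² + 1.7²) ≈ 2.4 units.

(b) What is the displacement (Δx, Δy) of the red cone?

(-0.2, 1.0)

The red cone started near (11.8, 2.1) and ended near (11.6, 3.1).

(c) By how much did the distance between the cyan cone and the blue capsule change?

-7.0

Before: roughly 10.3 units apart; after: 3.3. That's 7.0 units closer together.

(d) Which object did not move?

the yellow torus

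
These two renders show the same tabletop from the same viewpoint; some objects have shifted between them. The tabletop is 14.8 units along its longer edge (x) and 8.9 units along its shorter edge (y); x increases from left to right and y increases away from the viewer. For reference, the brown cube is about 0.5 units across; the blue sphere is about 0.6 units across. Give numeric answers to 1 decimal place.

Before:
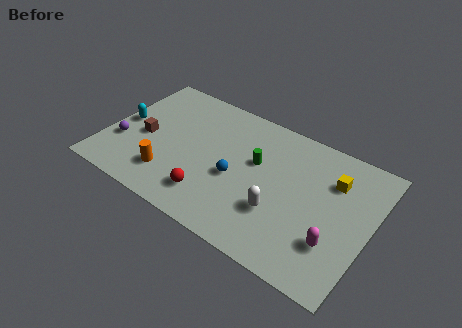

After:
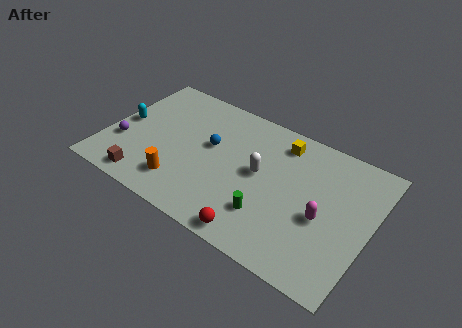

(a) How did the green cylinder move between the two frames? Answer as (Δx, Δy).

(1.2, -3.0)

The green cylinder started near (8.3, 5.4) and ended near (9.5, 2.4).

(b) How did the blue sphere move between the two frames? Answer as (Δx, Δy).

(-1.7, 1.4)

The blue sphere started near (7.4, 3.8) and ended near (5.7, 5.2).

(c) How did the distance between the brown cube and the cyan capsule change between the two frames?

+2.5

The distance was about 1.4 in the first image and 3.9 in the second, so they moved 2.5 units further apart.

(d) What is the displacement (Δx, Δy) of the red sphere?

(2.8, -1.0)

The red sphere started near (6.3, 1.9) and ended near (9.1, 0.9).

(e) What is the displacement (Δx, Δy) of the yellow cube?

(-3.1, 1.0)

From the two frames, the yellow cube sits at roughly (12.5, 6.4) before and (9.4, 7.4) after.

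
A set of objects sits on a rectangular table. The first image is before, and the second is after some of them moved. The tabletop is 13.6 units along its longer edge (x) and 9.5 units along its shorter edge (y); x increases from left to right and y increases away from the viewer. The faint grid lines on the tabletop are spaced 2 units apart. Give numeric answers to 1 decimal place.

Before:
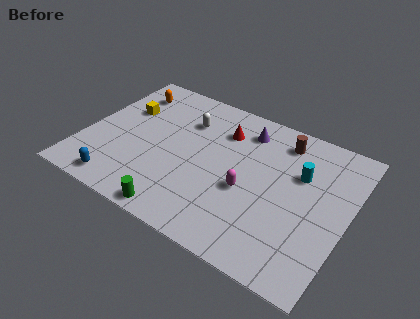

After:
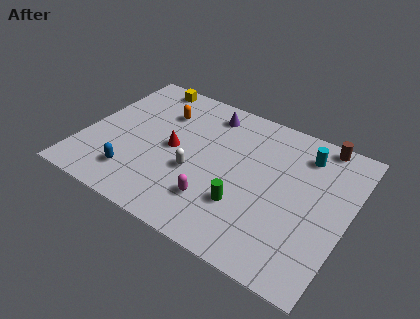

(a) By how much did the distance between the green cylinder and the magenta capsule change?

-2.8

The distance was about 4.3 in the first image and 1.5 in the second, so they moved 2.8 units closer together.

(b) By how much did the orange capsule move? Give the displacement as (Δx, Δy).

(2.0, -0.7)

The orange capsule started near (1.6, 7.6) and ended near (3.6, 6.9).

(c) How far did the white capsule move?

3.4

The white capsule was near (4.9, 6.9) before and (5.9, 3.7) after, so it travelled √(1.0² + 3.2²) ≈ 3.4 units.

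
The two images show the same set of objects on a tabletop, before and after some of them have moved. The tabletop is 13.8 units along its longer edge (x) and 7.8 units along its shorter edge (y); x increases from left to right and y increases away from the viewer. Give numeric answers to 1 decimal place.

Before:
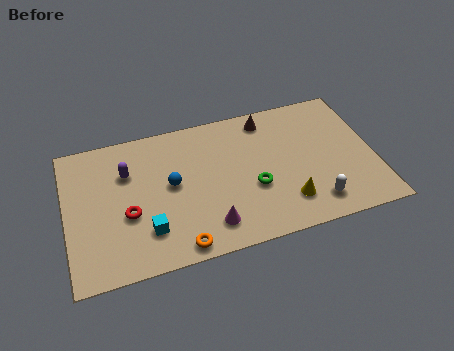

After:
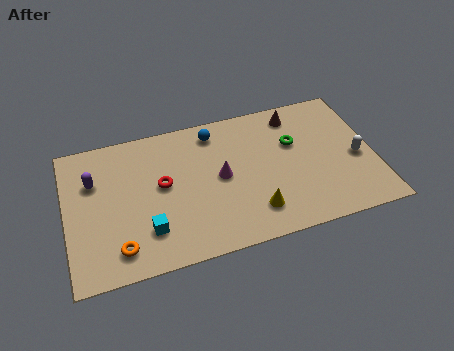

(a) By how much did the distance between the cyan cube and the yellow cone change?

-1.5

The distance was about 6.2 in the first image and 4.7 in the second, so they moved 1.5 units closer together.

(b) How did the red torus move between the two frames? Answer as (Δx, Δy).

(1.6, 1.2)

The red torus was at about (2.7, 3.1) and moved to about (4.3, 4.3).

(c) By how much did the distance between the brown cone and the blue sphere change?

-1.4

They were about 5.1 units apart before and 3.7 after — 1.4 units closer together.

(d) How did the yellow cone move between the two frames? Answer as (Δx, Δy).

(-1.5, -0.1)

From the two frames, the yellow cone sits at roughly (9.7, 1.8) before and (8.2, 1.7) after.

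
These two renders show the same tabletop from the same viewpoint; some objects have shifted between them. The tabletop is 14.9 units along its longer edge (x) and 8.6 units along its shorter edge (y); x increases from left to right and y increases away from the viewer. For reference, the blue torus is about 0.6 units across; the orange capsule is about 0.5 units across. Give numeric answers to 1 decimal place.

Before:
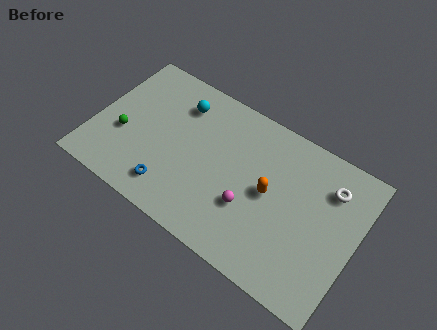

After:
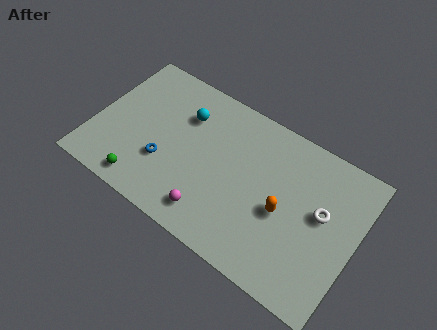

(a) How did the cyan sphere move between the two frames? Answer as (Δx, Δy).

(0.4, -0.5)

The cyan sphere was at about (4.4, 6.7) and moved to about (4.8, 6.2).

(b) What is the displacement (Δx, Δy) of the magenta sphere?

(-1.9, -1.5)

The magenta sphere started near (9.1, 3.0) and ended near (7.2, 1.5).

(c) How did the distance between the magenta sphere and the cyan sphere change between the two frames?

-0.7

They were about 6.0 units apart before and 5.3 after — 0.7 units closer together.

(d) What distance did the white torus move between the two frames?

1.6

From (13.1, 6.5) to (12.9, 4.9), the white torus covered √(0.2² + 1.6²) ≈ 1.6 units.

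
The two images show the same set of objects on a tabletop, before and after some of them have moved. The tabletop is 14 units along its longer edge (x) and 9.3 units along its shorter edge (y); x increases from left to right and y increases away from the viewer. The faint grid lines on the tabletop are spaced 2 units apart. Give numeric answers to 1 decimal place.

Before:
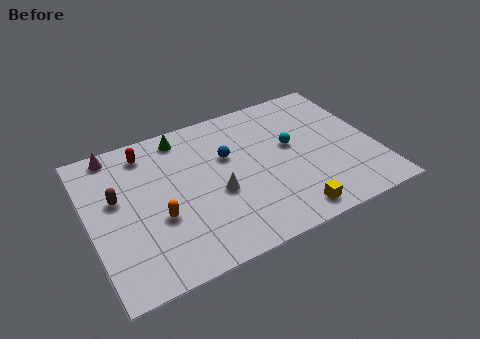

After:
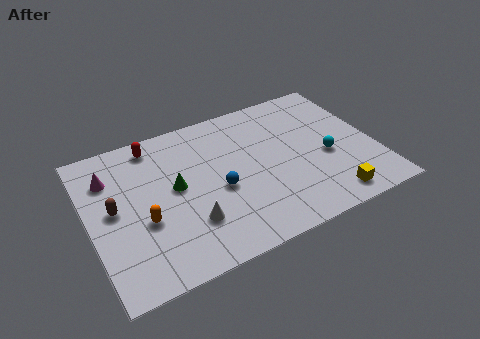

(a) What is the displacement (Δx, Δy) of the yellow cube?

(2.0, 0.1)

From the two frames, the yellow cube sits at roughly (9.3, 1.1) before and (11.3, 1.2) after.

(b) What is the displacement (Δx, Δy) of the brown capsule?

(-0.2, -0.6)

From the two frames, the brown capsule sits at roughly (1.4, 5.5) before and (1.2, 4.9) after.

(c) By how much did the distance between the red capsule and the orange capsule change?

+0.3

They were about 4.3 units apart before and 4.6 after — 0.3 units further apart.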